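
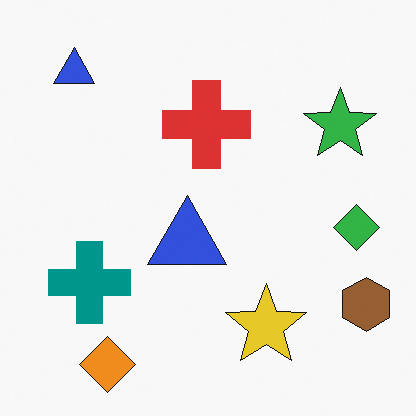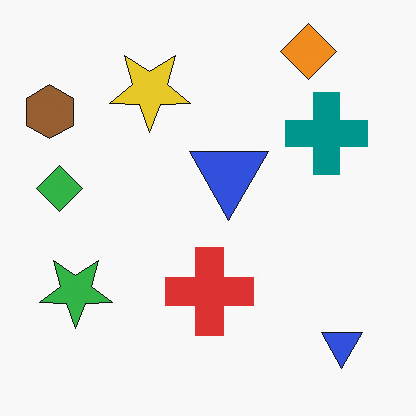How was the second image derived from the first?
The image was rotated 180°.

The orange diamond sits in the bottom-left of the first image and the top-right of the second — consistent with a whole-image 180° rotation.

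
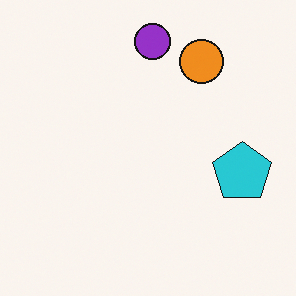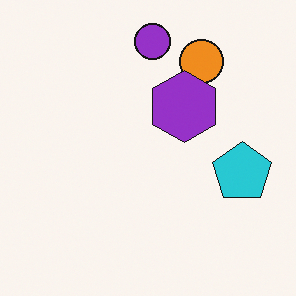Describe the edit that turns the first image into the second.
This is the original image overlaid with an additional purple hexagon.

A purple hexagon appears in the second image that is absent from the first.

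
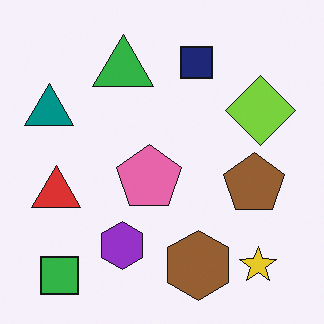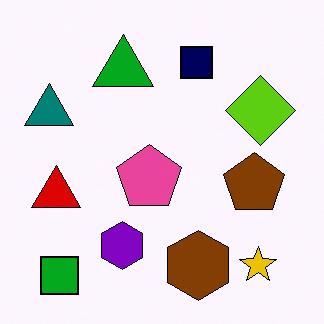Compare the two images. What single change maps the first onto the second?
This is the original image given slightly increased contrast.

Tones are pushed away from mid-grey across the whole image — a global contrast change.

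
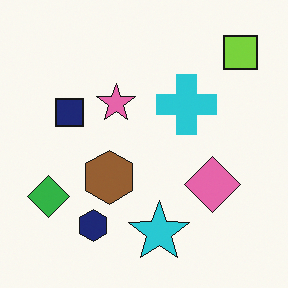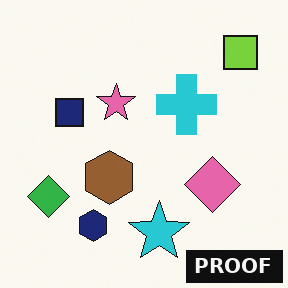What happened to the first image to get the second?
The second image is the first watermarked with the text "PROOF" in the lower-right corner.

A dark label reading "PROOF" appears in the lower-right corner.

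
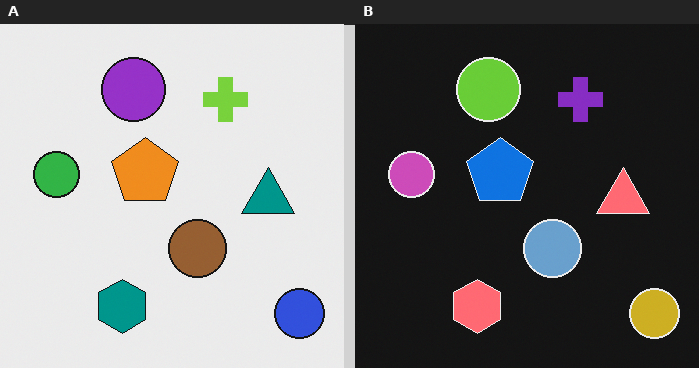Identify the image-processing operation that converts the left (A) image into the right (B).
The right (B) image is the left (A) color-inverted (negative).

The light background has become dark and every shape's color is its complement — a photographic negative.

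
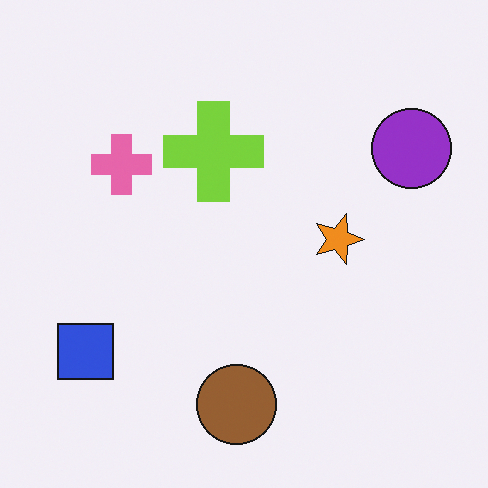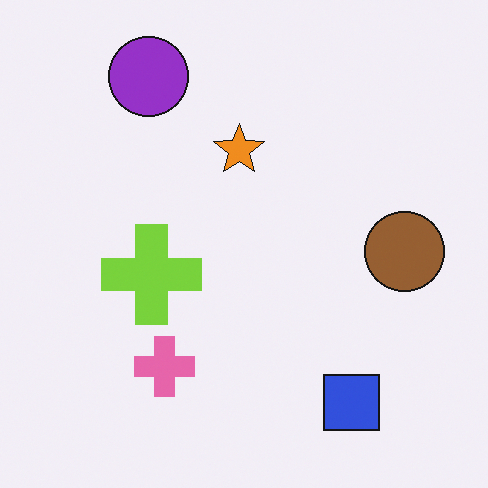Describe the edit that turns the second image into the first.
The first image is the second rotated 90° clockwise.

The purple circle sits in the top-left of the second image and the top-right of the first — consistent with a whole-image 90° clockwise rotation.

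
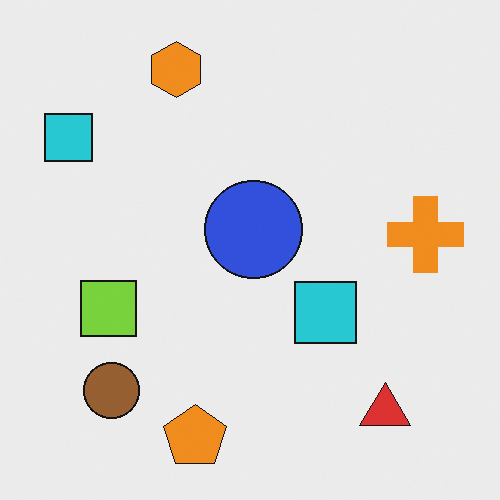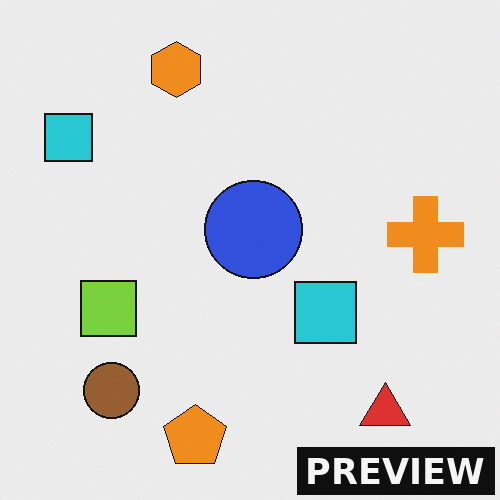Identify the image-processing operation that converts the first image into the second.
The image was watermarked with the text "PREVIEW" in the lower-right corner.

A dark label reading "PREVIEW" appears in the lower-right corner.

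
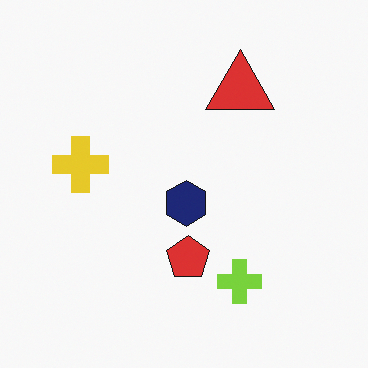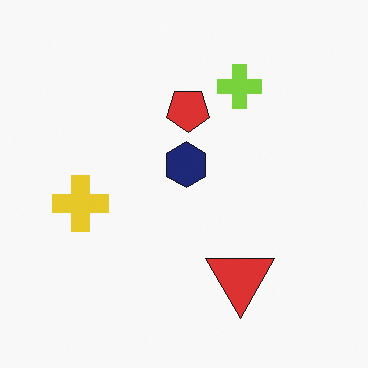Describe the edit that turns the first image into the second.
The image was flipped vertically (top ↔ bottom).

The lime cross is in the bottom of the first image and the top of the second — shapes on opposite sides of the horizontal midline have swapped in a mirror flip.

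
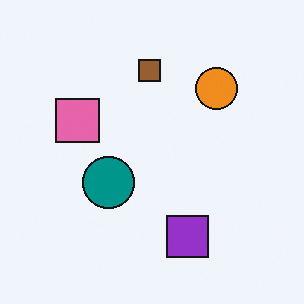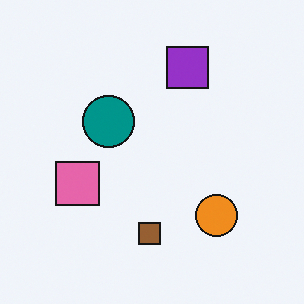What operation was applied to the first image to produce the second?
Flipped vertically (top ↔ bottom).

The purple square is in the bottom of the first image and the top of the second — shapes on opposite sides of the horizontal midline have swapped in a mirror flip.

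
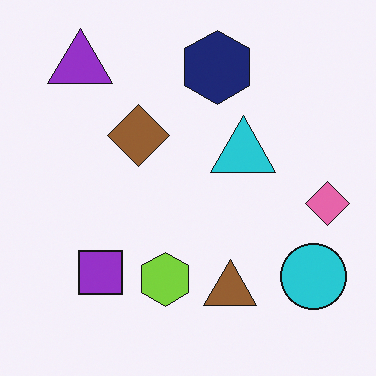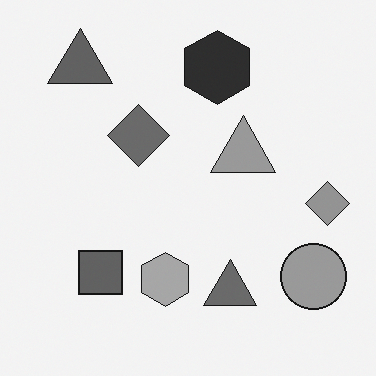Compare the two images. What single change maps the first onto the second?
It was converted to grayscale.

All color is removed — every shape is now a shade of grey.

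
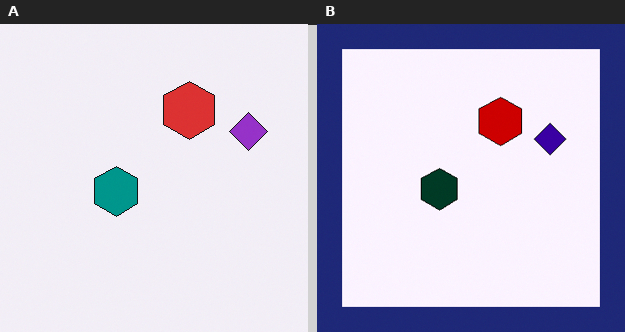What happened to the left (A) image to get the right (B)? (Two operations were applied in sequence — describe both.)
The transformation is: given much higher contrast, then framed with a navy border.

Tones are pushed away from mid-grey across the whole image — a global contrast change. A solid navy frame runs around the edge of the right (B) image, with the content slightly shrunk inside it.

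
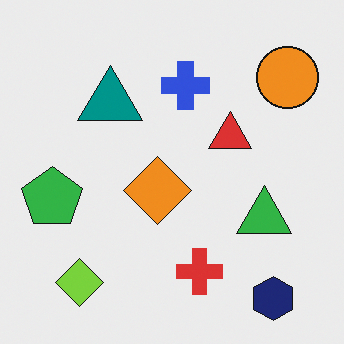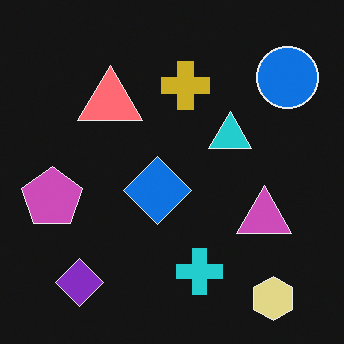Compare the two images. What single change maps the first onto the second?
This is the original image color-inverted (negative).

The light background has become dark and every shape's color is its complement — a photographic negative.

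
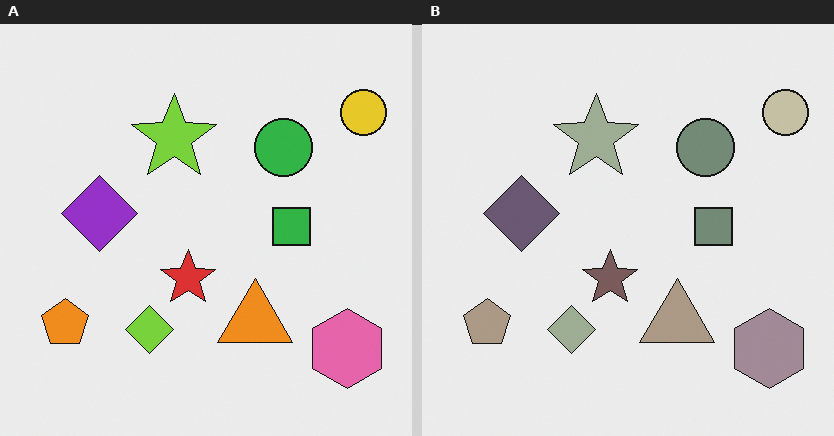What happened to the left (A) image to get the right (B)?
The image was made much more muted (saturation change).

All colors are more muted and greyish — a global saturation change.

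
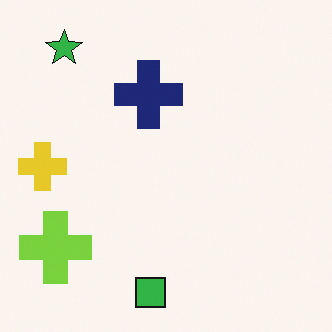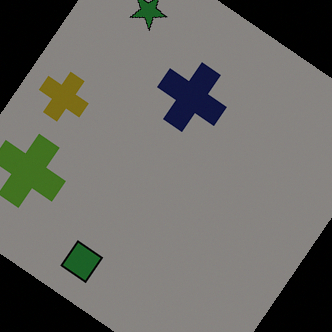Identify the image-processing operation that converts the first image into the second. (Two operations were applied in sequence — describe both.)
The second image is the first rotated clockwise by a large amount — several tens of degrees, then darkened a lot.

Every shape is tilted by the same angle and the image corners show triangular fill wedges — a whole-image rotation by a non-right angle. Every pixel — background and shapes alike — is uniformly darkened.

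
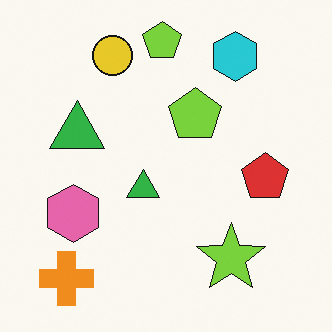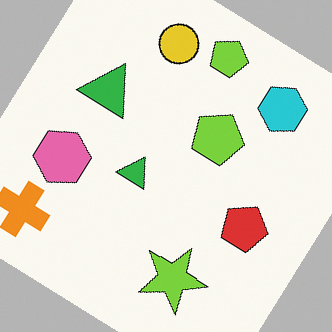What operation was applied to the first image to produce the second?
The transformation is: rotated clockwise by a large amount — several tens of degrees.

Every shape is tilted by the same angle and the image corners show triangular fill wedges — a whole-image rotation by a non-right angle.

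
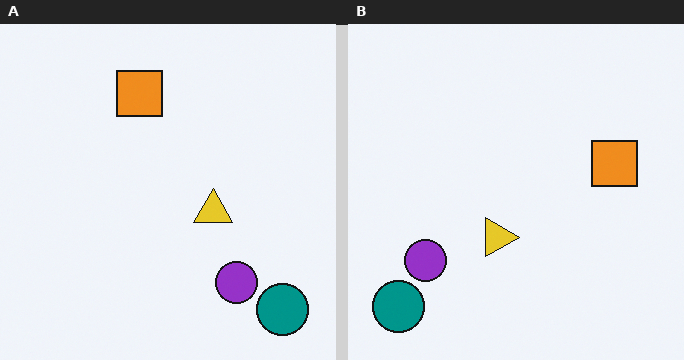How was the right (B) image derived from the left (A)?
The transformation is: rotated 90° clockwise.

The teal circle sits in the bottom-right of the left (A) image and the bottom-left of the right (B) — consistent with a whole-image 90° clockwise rotation.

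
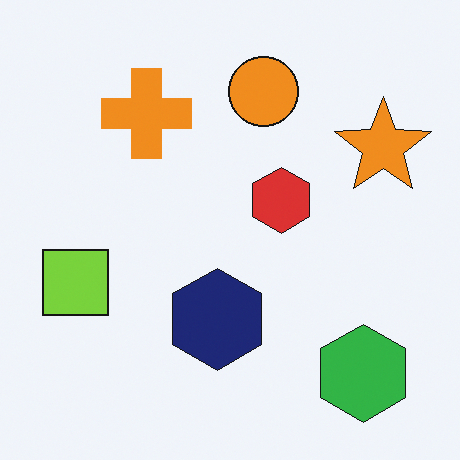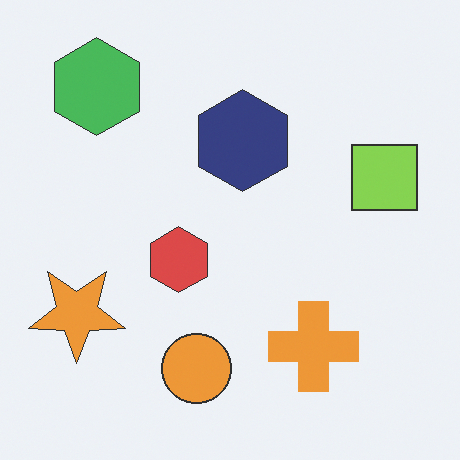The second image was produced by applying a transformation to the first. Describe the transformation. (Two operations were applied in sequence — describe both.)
This is the original image rotated 180°, then given slightly reduced contrast.

The green hexagon sits in the bottom-right of the first image and the top-left of the second — consistent with a whole-image 180° rotation. Tones are pushed toward mid-grey across the whole image — a global contrast change.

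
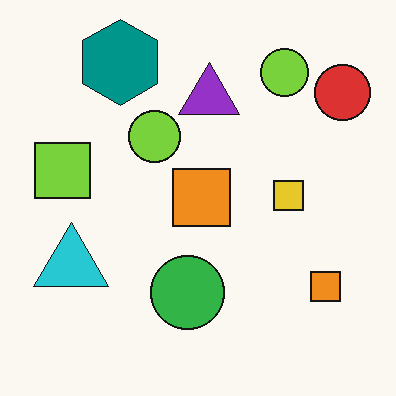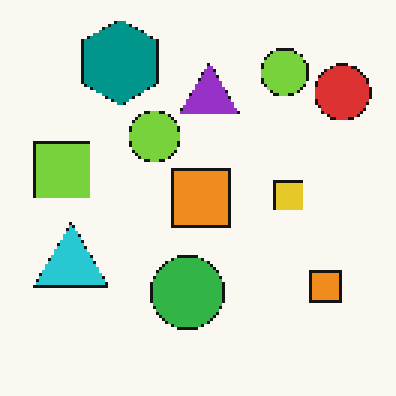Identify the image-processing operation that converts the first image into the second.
The second image is the first lightly pixelated (a mild mosaic effect).

Shapes are reduced to large square blocks; fine edges and outlines are lost — a downscale-then-upscale (mosaic) effect.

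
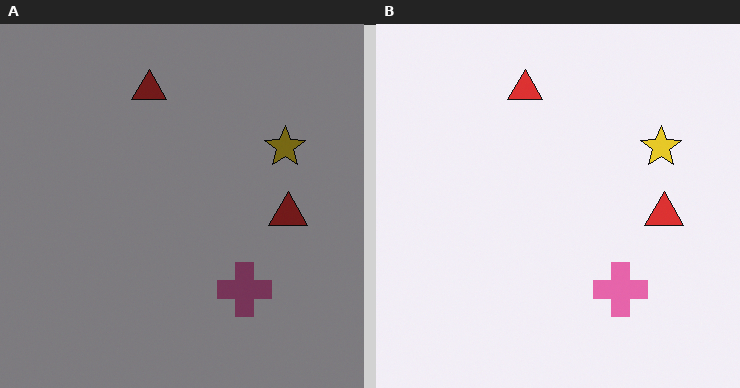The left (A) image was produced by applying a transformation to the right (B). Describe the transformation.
This is the original image noticeably darkened.

Every pixel — background and shapes alike — is uniformly darkened.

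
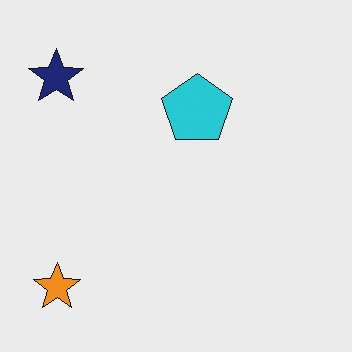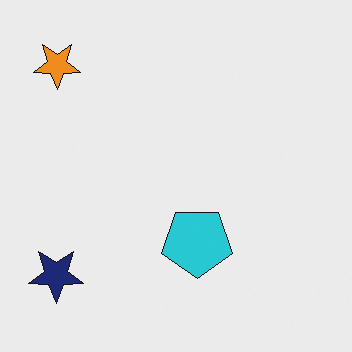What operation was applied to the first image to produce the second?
It was flipped vertically (top ↔ bottom).

The orange star is in the bottom-left of the first image and the top-left of the second — shapes on opposite sides of the horizontal midline have swapped in a mirror flip.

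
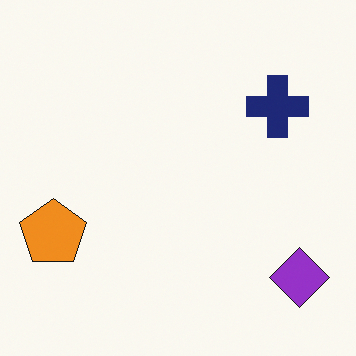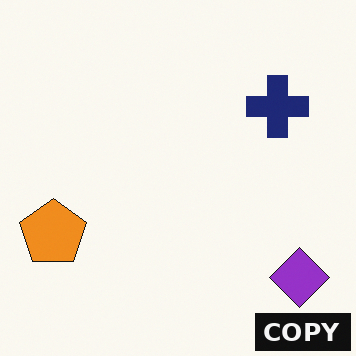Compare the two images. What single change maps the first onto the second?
The transformation is: watermarked with the text "COPY" in the lower-right corner.

A dark label reading "COPY" appears in the lower-right corner.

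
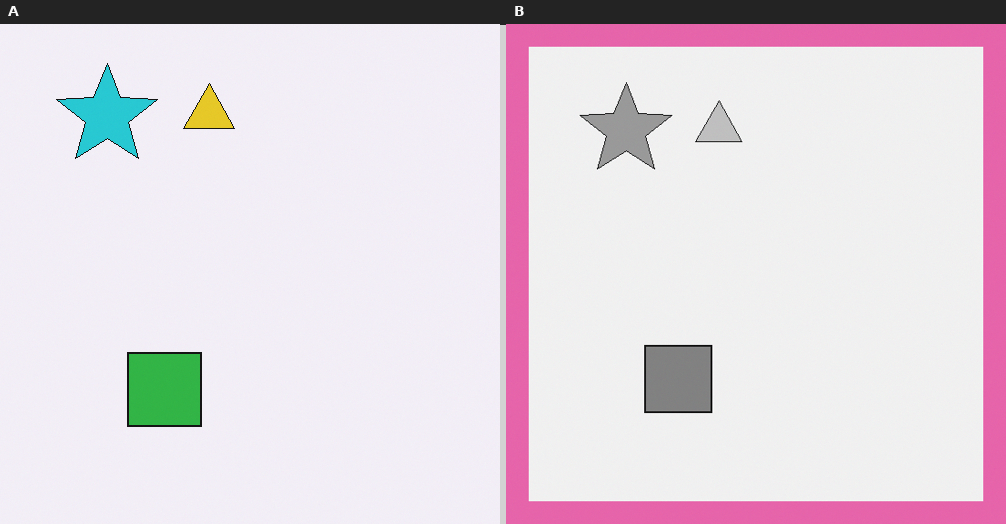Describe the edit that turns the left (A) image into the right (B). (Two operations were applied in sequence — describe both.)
The transformation is: converted to grayscale, then framed with a pink border.

All color is removed — every shape is now a shade of grey. A solid pink frame runs around the edge of the right (B) image, with the content slightly shrunk inside it.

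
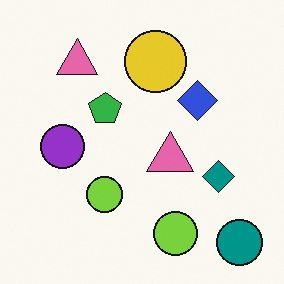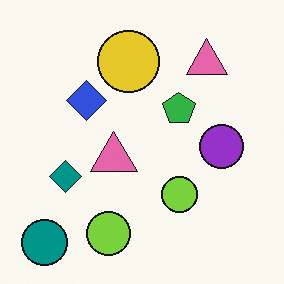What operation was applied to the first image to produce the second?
The transformation is: flipped horizontally (left ↔ right).

The teal circle is in the bottom-right of the first image and the bottom-left of the second — shapes on opposite sides of the vertical midline have swapped in a mirror flip.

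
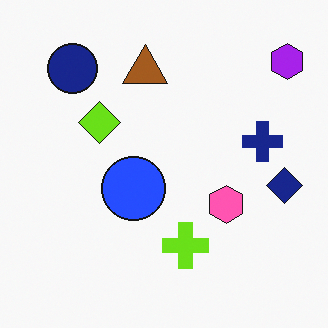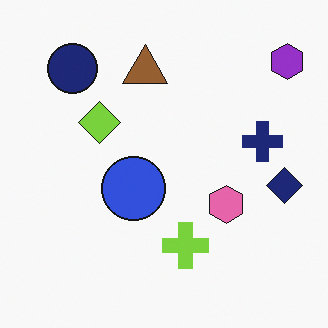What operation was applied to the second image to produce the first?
The image was slightly oversaturated.

All colors are more vivid — a global saturation change.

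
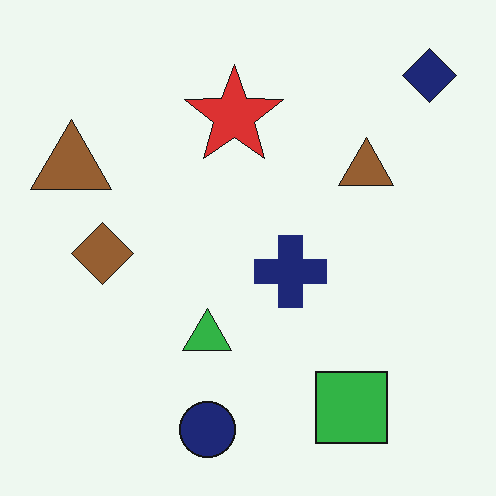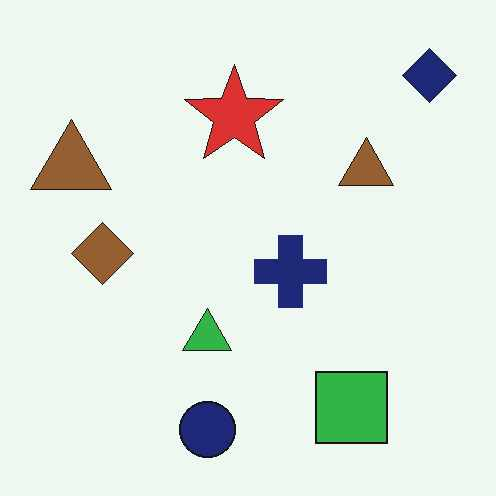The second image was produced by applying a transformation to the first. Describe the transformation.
This is the original image JPEG-compressed with visible artifacts.

Blocky 8×8 compression artifacts appear around shape edges and the flat background shows ringing — characteristic JPEG degradation.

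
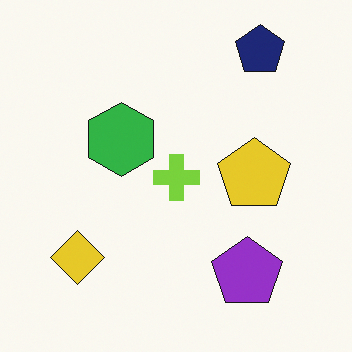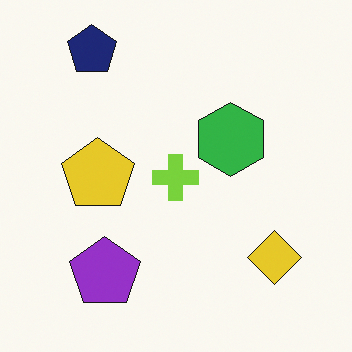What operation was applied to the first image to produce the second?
The image was flipped horizontally (left ↔ right).

The yellow diamond is in the bottom-left of the first image and the bottom-right of the second — shapes on opposite sides of the vertical midline have swapped in a mirror flip.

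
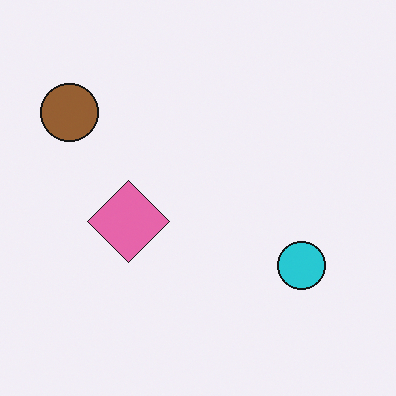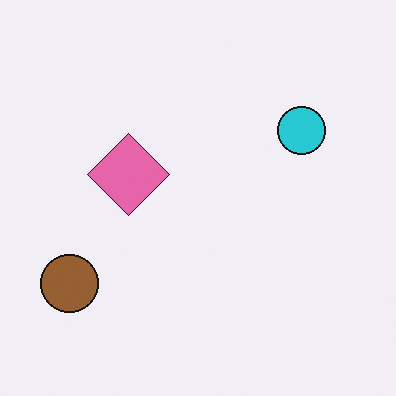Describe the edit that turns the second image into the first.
It was flipped vertically (top ↔ bottom).

The brown circle is in the bottom-left of the second image and the top-left of the first — shapes on opposite sides of the horizontal midline have swapped in a mirror flip.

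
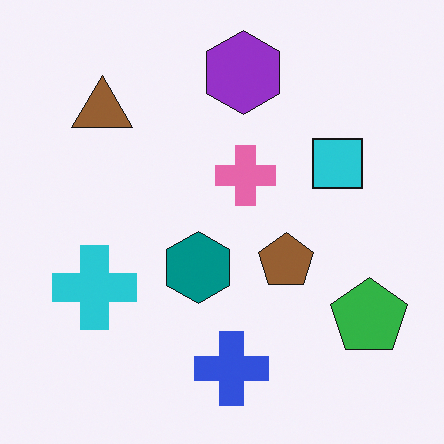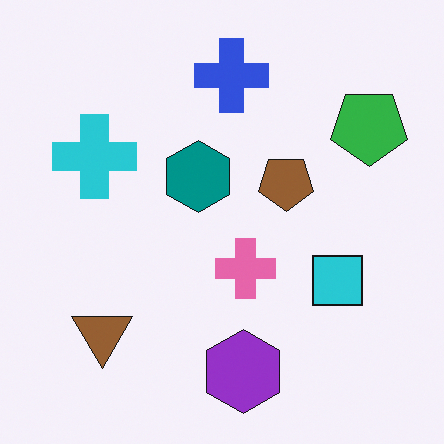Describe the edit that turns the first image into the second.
The second image is the first flipped vertically (top ↔ bottom).

The purple hexagon is in the top of the first image and the bottom of the second — shapes on opposite sides of the horizontal midline have swapped in a mirror flip.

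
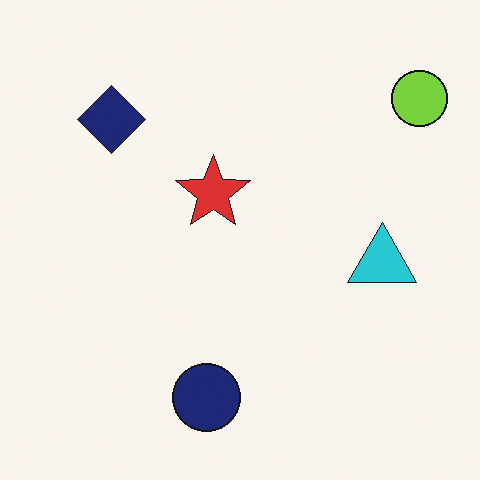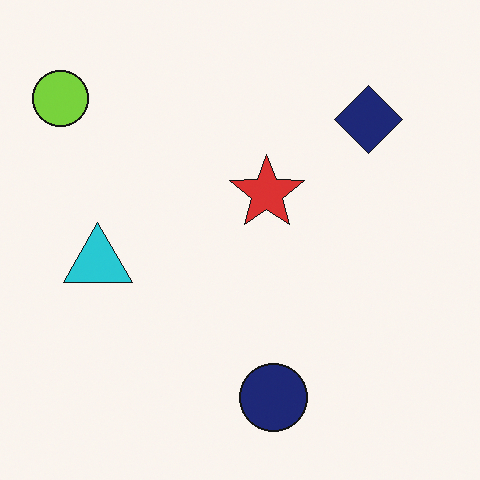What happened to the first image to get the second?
Flipped horizontally (left ↔ right).

The lime circle is in the top-right of the first image and the top-left of the second — shapes on opposite sides of the vertical midline have swapped in a mirror flip.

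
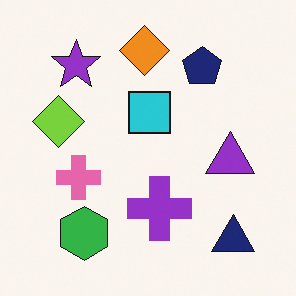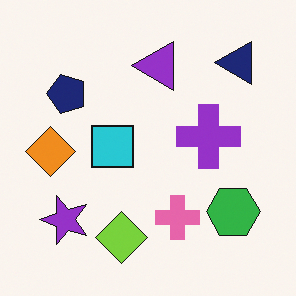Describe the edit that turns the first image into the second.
The second image is the first rotated 90° counter-clockwise.

The navy triangle sits in the bottom-right of the first image and the top-right of the second — consistent with a whole-image 90° counter-clockwise rotation.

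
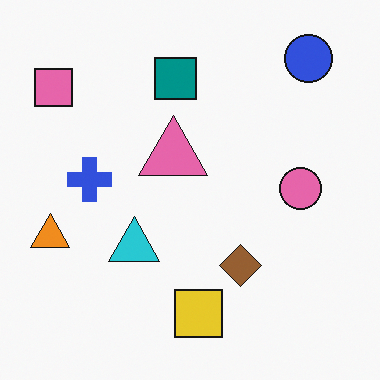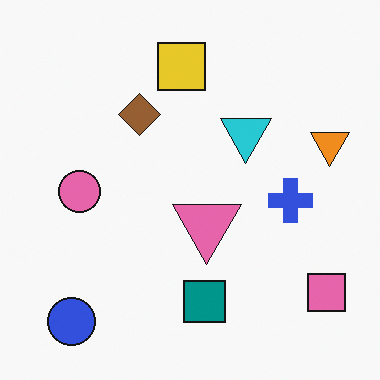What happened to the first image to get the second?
The image was rotated 180°.

The blue circle sits in the top-right of the first image and the bottom-left of the second — consistent with a whole-image 180° rotation.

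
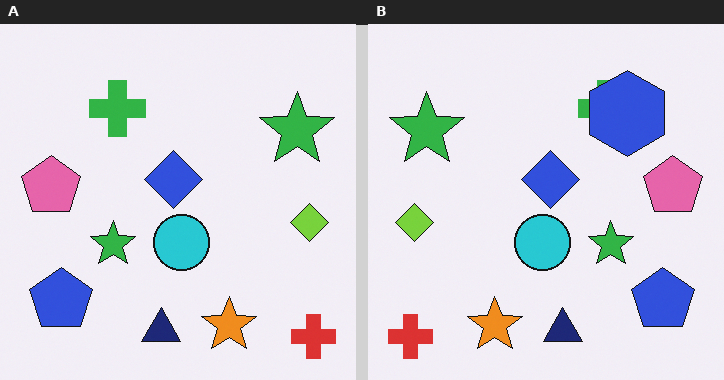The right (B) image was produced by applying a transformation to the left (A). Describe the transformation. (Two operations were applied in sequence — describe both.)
The right (B) image is the left (A) flipped horizontally (left ↔ right), then overlaid with an additional blue hexagon.

The red cross is in the bottom-right of the left (A) image and the bottom-left of the right (B) — shapes on opposite sides of the vertical midline have swapped in a mirror flip. A blue hexagon appears in the right (B) image that is absent from the left (A).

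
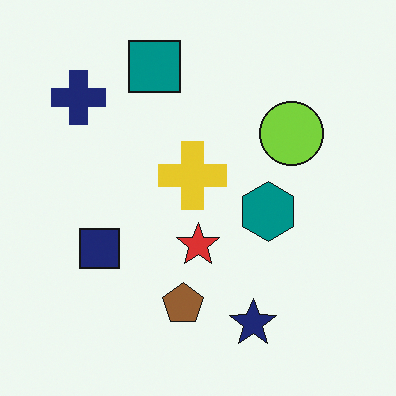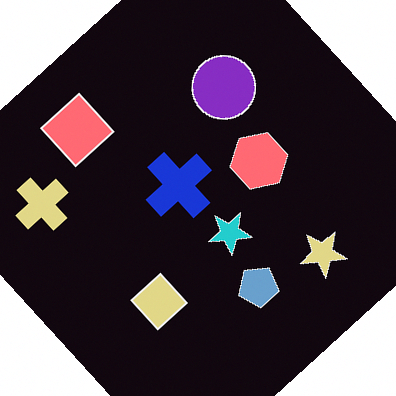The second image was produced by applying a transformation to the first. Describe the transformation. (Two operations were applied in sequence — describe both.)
The second image is the first rotated counter-clockwise by a large amount — several tens of degrees, then color-inverted (negative).

Every shape is tilted by the same angle and the image corners show triangular fill wedges — a whole-image rotation by a non-right angle. The light background has become dark and every shape's color is its complement — a photographic negative.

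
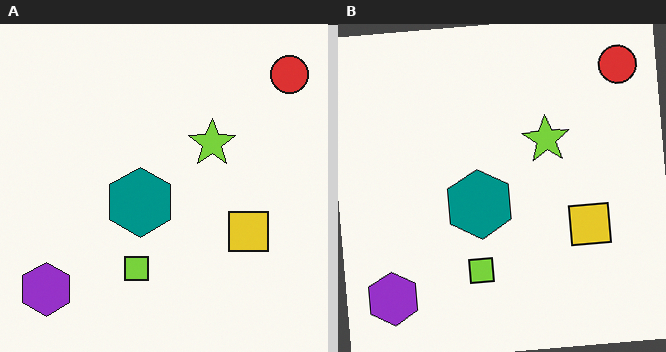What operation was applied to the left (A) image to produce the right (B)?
Rotated counter-clockwise by a few degrees.

Every shape is tilted by the same angle and the image corners show triangular fill wedges — a whole-image rotation by a non-right angle.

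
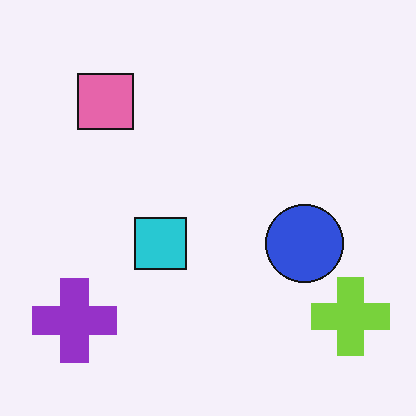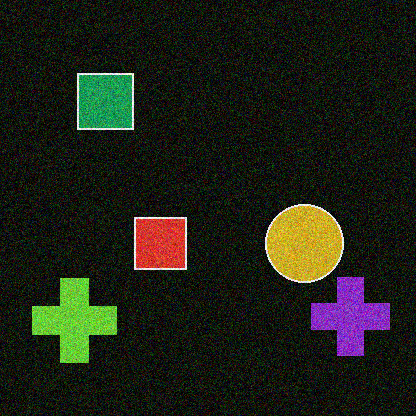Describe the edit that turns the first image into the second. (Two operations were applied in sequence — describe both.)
The image was color-inverted (negative), then degraded with moderate additive noise.

The light background has become dark and every shape's color is its complement — a photographic negative. Random speckle covers the whole image, including the flat background.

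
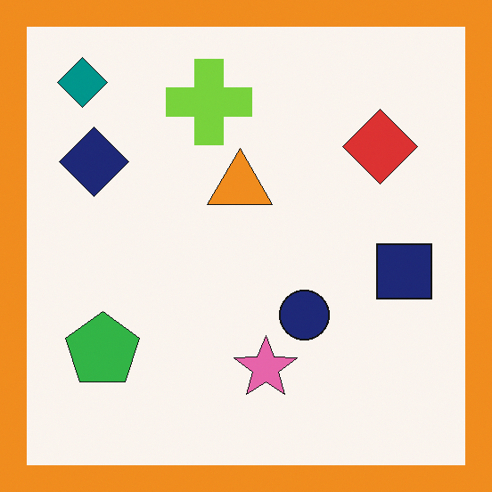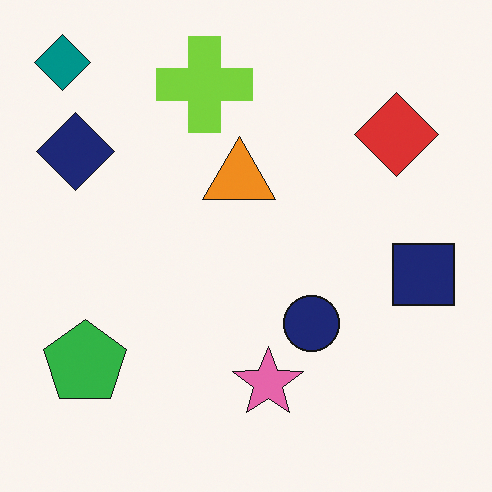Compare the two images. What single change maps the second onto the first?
It was framed with a orange border.

A solid orange frame runs around the edge of the first image, with the content slightly shrunk inside it.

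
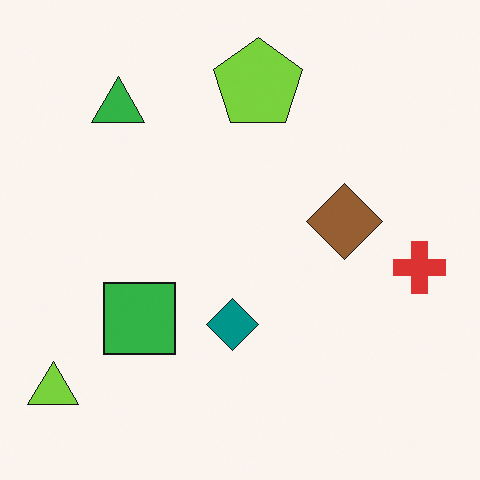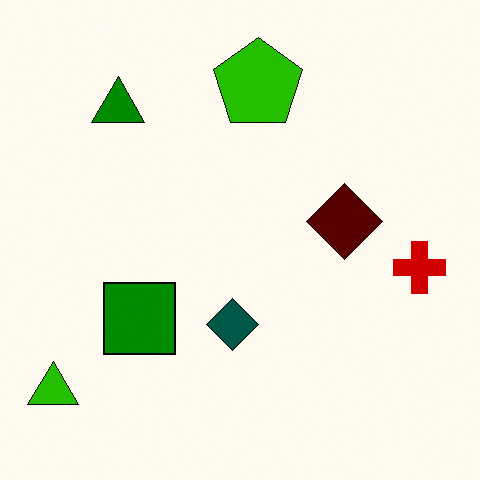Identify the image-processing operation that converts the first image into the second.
Boosted in contrast.

Tones are pushed away from mid-grey across the whole image — a global contrast change.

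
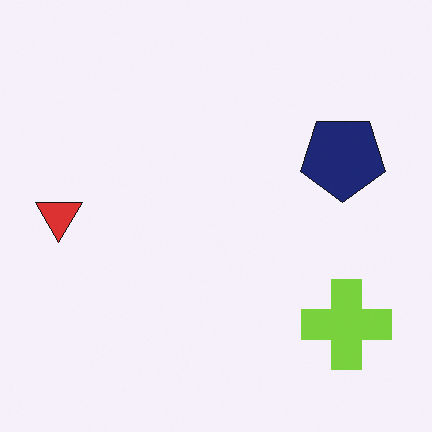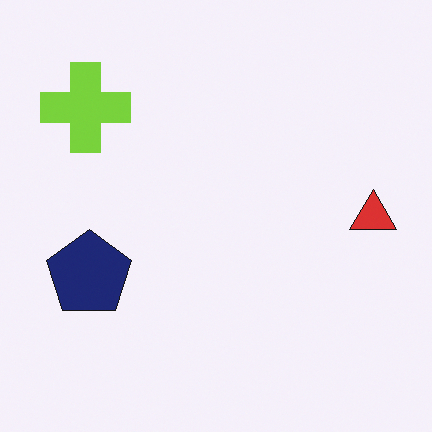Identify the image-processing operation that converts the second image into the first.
The image was rotated 180°.

The lime cross sits in the top-left of the second image and the bottom-right of the first — consistent with a whole-image 180° rotation.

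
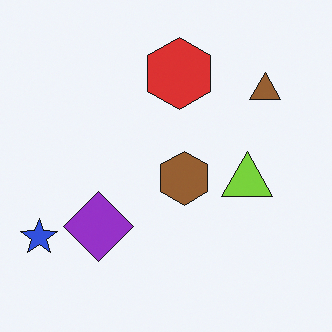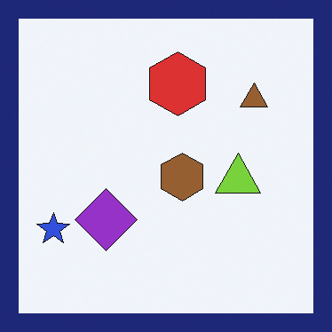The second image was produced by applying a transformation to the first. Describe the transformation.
The second image is the first framed with a navy border.

A solid navy frame runs around the edge of the second image, with the content slightly shrunk inside it.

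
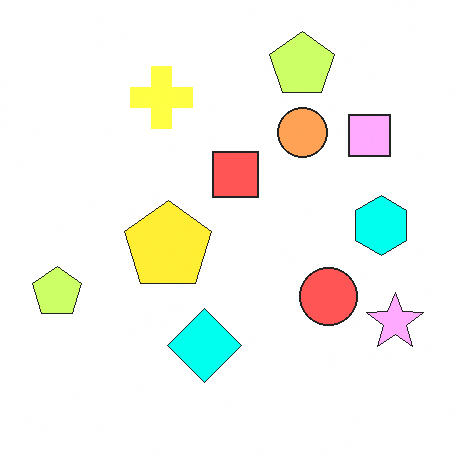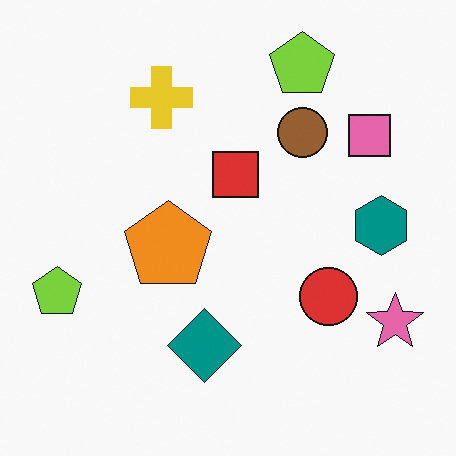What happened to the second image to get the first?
The transformation is: brightened a lot.

Every pixel — background and shapes alike — is uniformly brightened.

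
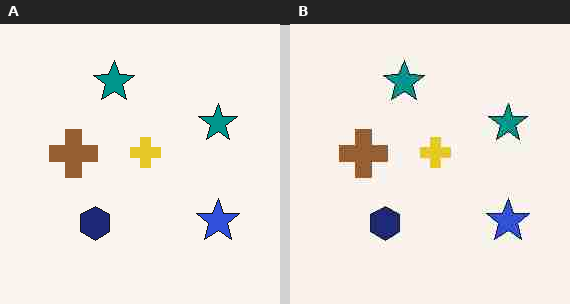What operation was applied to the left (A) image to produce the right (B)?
This is the original image degraded with heavy JPEG compression.

Blocky 8×8 compression artifacts appear around shape edges and the flat background shows ringing — characteristic JPEG degradation.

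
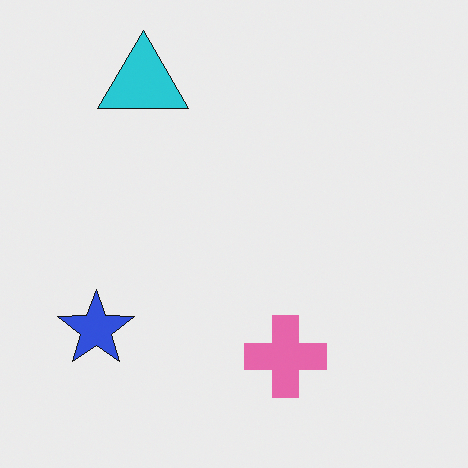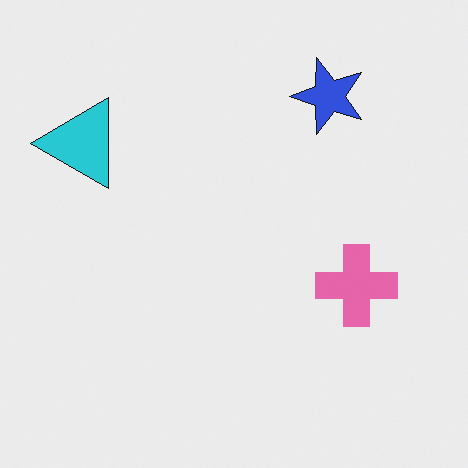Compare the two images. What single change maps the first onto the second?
It was transposed (reflected across the top-left ↔ bottom-right diagonal).

Shapes have swapped their row and column positions — what was in the top-right is now in the bottom-left — a diagonal reflection.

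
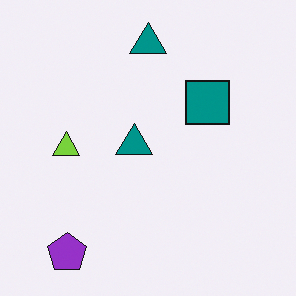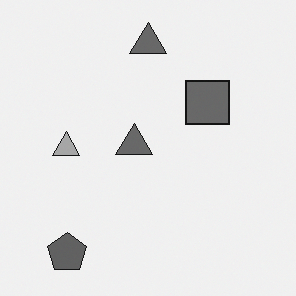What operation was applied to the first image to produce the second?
The transformation is: converted to grayscale.

All color is removed — every shape is now a shade of grey.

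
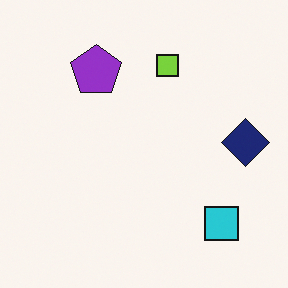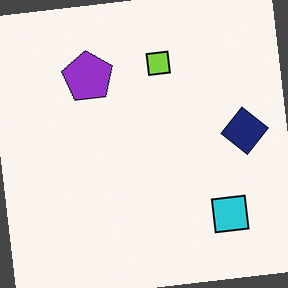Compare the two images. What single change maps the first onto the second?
This is the original image rotated counter-clockwise by a few degrees.

Every shape is tilted by the same angle and the image corners show triangular fill wedges — a whole-image rotation by a non-right angle.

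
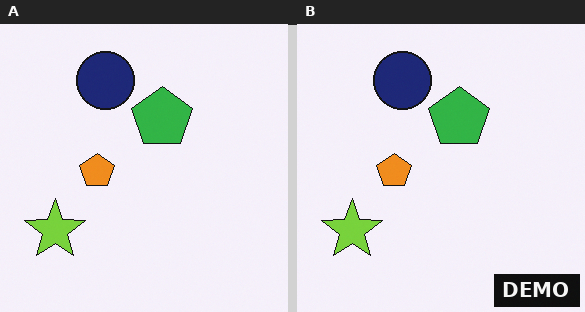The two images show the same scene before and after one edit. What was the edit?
The transformation is: watermarked with the text "DEMO" in the lower-right corner.

A dark label reading "DEMO" appears in the lower-right corner.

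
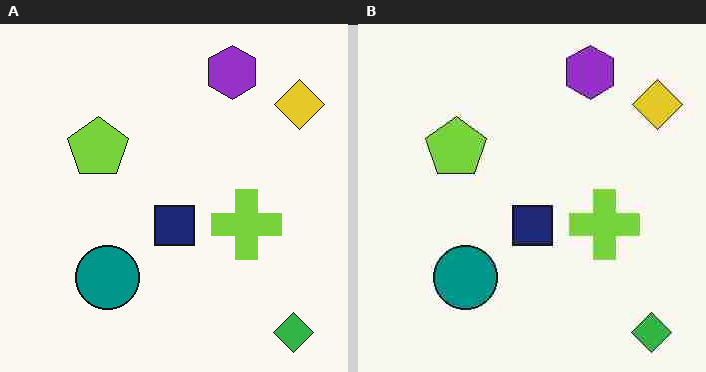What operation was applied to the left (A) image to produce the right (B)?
The transformation is: degraded with heavy JPEG compression.

Blocky 8×8 compression artifacts appear around shape edges and the flat background shows ringing — characteristic JPEG degradation.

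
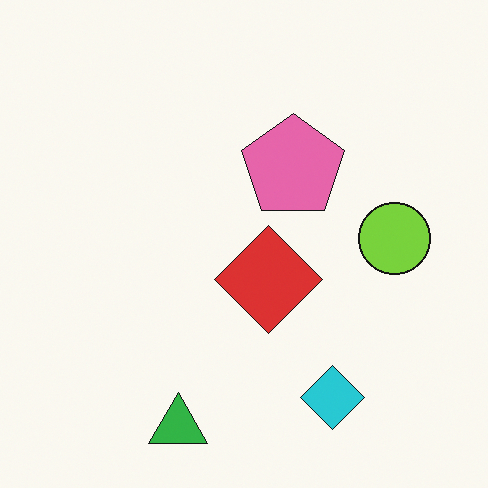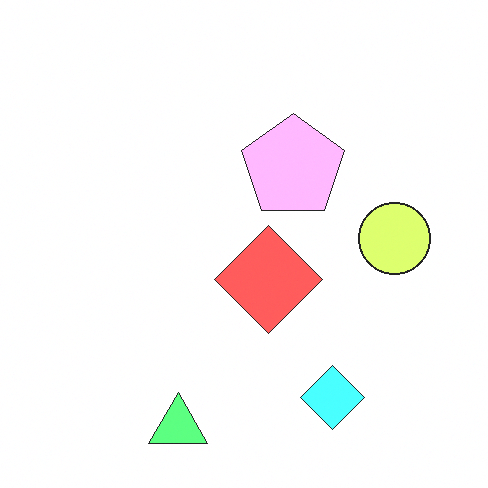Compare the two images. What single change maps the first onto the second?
This is the original image noticeably brightened.

Every pixel — background and shapes alike — is uniformly brightened.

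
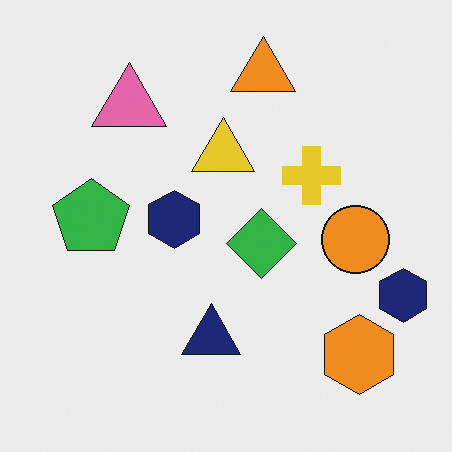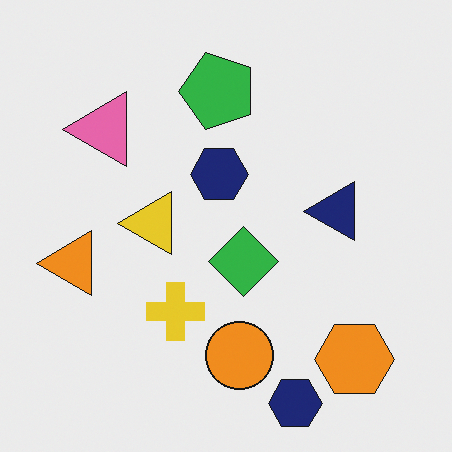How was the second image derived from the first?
It was transposed (reflected across the top-left ↔ bottom-right diagonal).

Shapes have swapped their row and column positions — what was in the top-right is now in the bottom-left — a diagonal reflection.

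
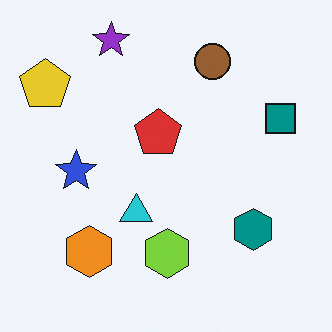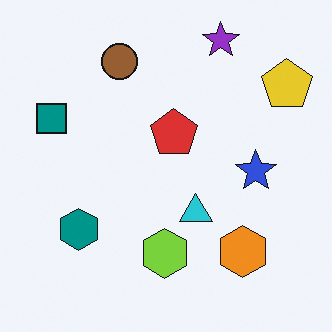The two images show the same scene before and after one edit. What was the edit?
The image was flipped horizontally (left ↔ right).

The yellow pentagon is in the top-left of the first image and the top-right of the second — shapes on opposite sides of the vertical midline have swapped in a mirror flip.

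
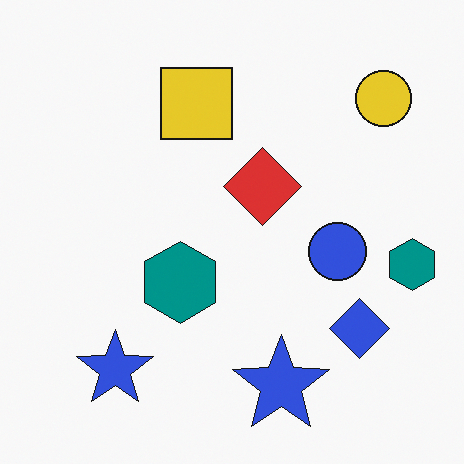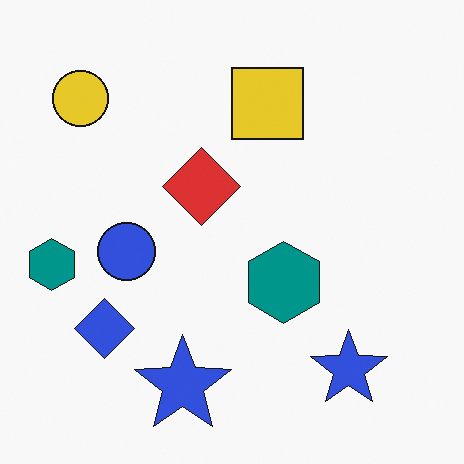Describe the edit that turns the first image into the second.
The image was flipped horizontally (left ↔ right).

The yellow circle is in the top-right of the first image and the top-left of the second — shapes on opposite sides of the vertical midline have swapped in a mirror flip.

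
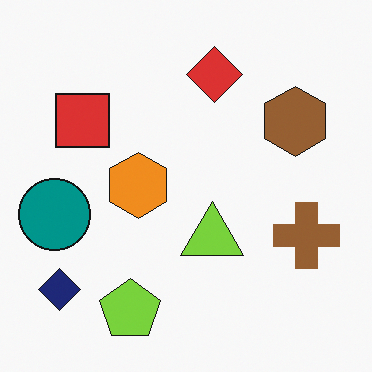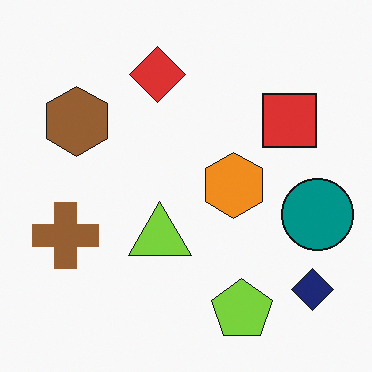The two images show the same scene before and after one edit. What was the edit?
Flipped horizontally (left ↔ right).

The teal circle is in the left of the first image and the right of the second — shapes on opposite sides of the vertical midline have swapped in a mirror flip.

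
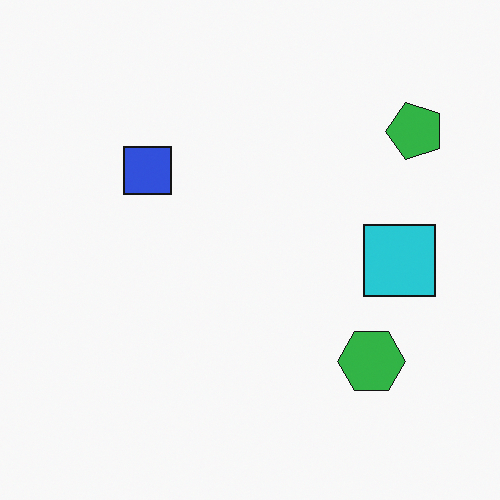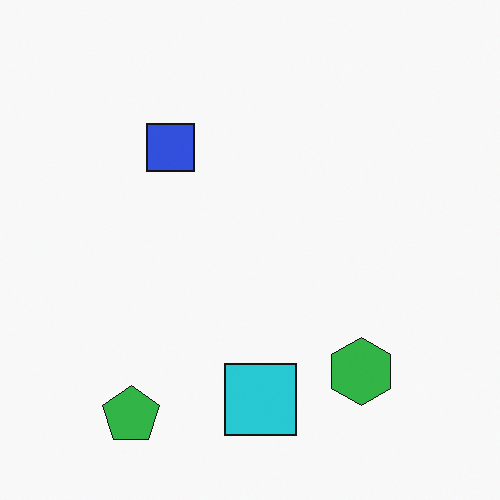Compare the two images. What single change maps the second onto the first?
The first image is the second transposed (reflected across the top-left ↔ bottom-right diagonal).

Shapes have swapped their row and column positions — what was in the top-right is now in the bottom-left — a diagonal reflection.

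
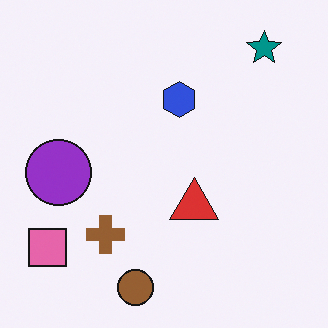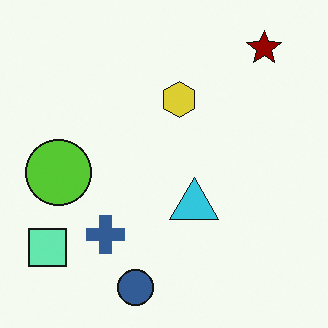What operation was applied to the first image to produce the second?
The transformation is: hue-shifted through roughly half the color wheel.

Every shape's color has rotated by the same amount around the hue wheel — a uniform hue shift.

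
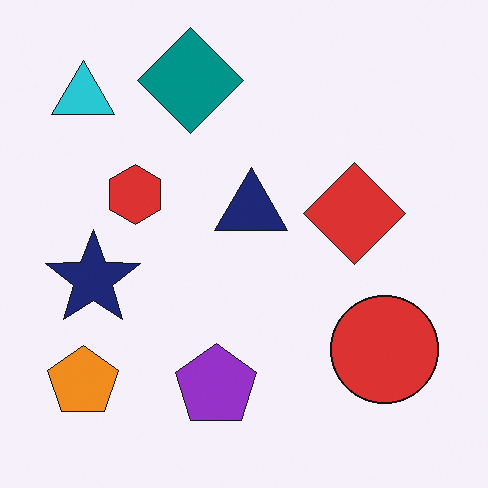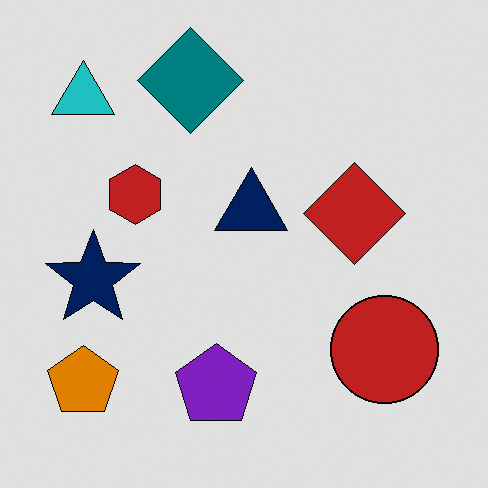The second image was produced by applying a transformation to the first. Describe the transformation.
The image was moderately posterized.

Each flat color has snapped to a coarser quantized level — most visibly, the near-white background has dropped to a flat grey.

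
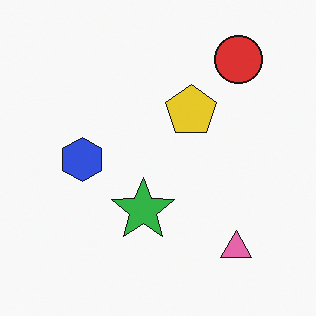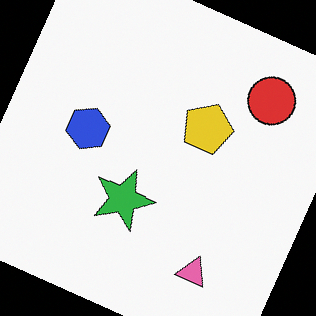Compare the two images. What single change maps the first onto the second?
It was rotated clockwise by a clearly visible amount.

Every shape is tilted by the same angle and the image corners show triangular fill wedges — a whole-image rotation by a non-right angle.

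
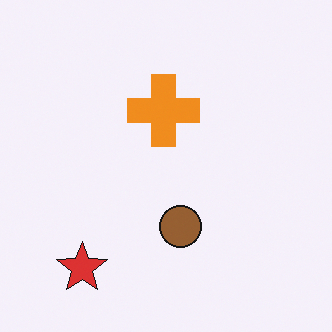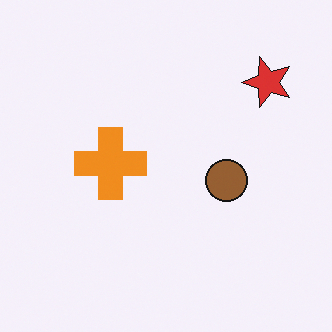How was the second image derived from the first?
The image was transposed (reflected across the top-left ↔ bottom-right diagonal).

Shapes have swapped their row and column positions — what was in the top-right is now in the bottom-left — a diagonal reflection.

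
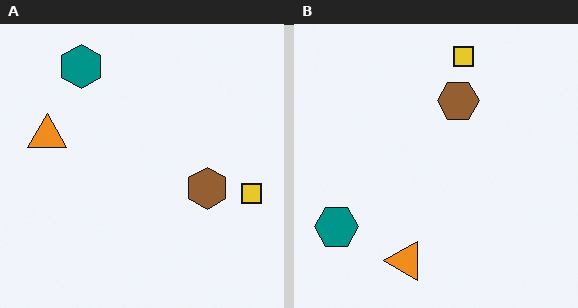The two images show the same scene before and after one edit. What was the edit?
It was rotated 90° counter-clockwise.

The teal hexagon sits in the top-left of the left (A) image and the bottom-left of the right (B) — consistent with a whole-image 90° counter-clockwise rotation.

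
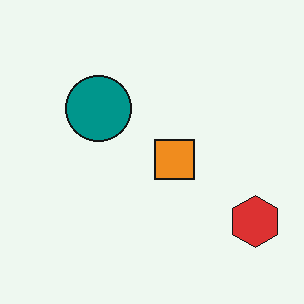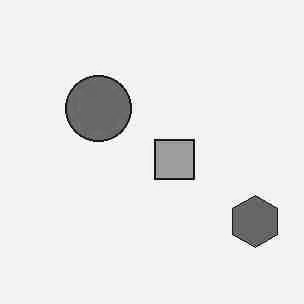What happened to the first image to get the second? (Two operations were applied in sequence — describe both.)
The image was heavily JPEG-compressed with obvious blocking artifacts, then converted to grayscale.

Blocky 8×8 compression artifacts appear around shape edges and the flat background shows ringing — characteristic JPEG degradation. All color is removed — every shape is now a shade of grey.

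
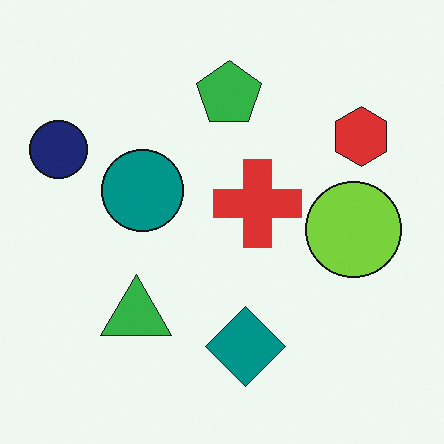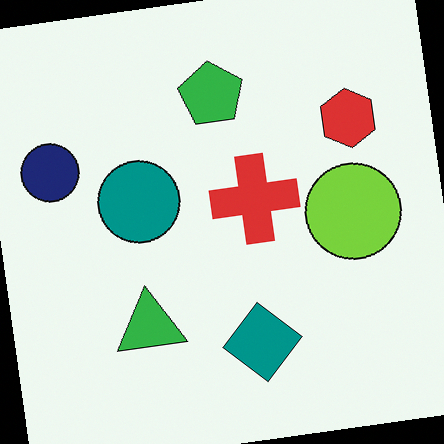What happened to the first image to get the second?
It was rotated counter-clockwise by a slight angle.

Every shape is tilted by the same angle and the image corners show triangular fill wedges — a whole-image rotation by a non-right angle.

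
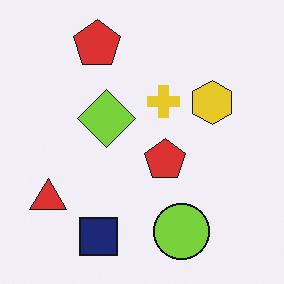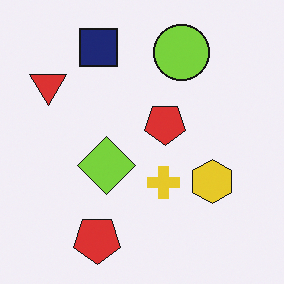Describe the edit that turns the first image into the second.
It was flipped vertically (top ↔ bottom).

The navy square is in the bottom of the first image and the top of the second — shapes on opposite sides of the horizontal midline have swapped in a mirror flip.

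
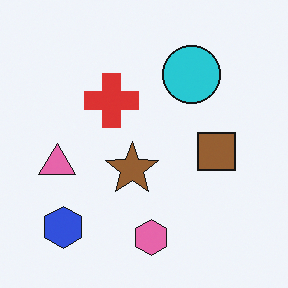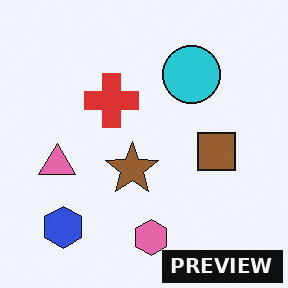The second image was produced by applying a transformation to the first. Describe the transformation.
The transformation is: watermarked with the text "PREVIEW" in the lower-right corner.

A dark label reading "PREVIEW" appears in the lower-right corner.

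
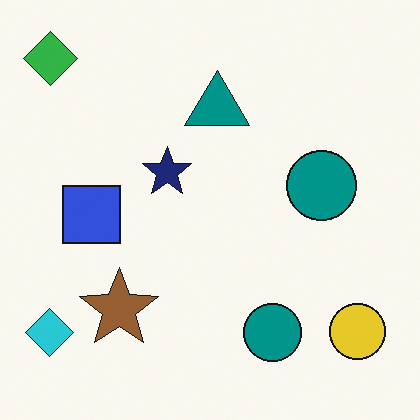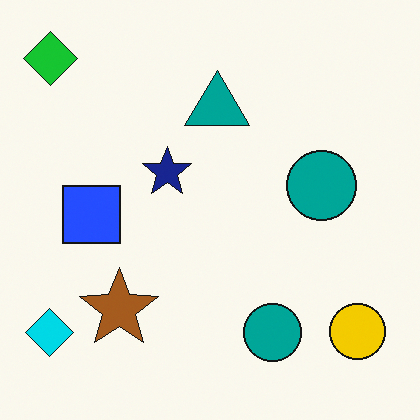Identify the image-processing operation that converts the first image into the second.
It was slightly oversaturated.

All colors are more vivid — a global saturation change.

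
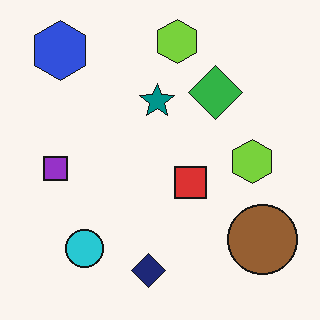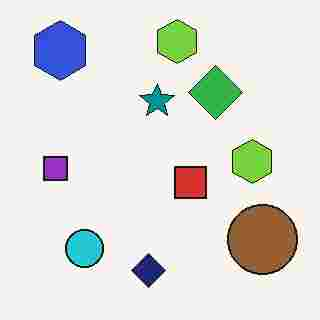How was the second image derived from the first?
It was heavily JPEG-compressed with obvious blocking artifacts.

Blocky 8×8 compression artifacts appear around shape edges and the flat background shows ringing — characteristic JPEG degradation.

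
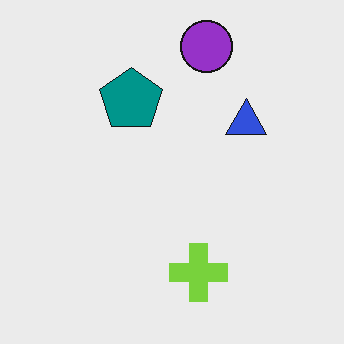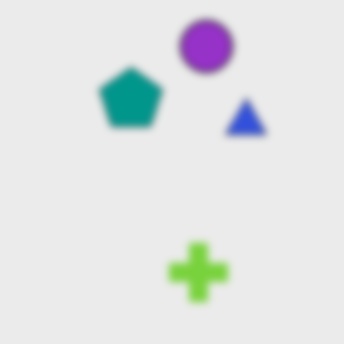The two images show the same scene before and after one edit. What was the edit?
This is the original image noticeably gaussian-blurred.

Shape edges and outlines are uniformly softened across the whole image.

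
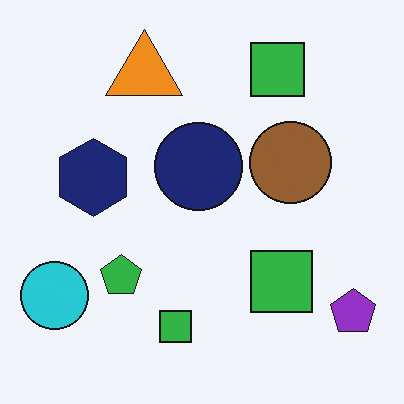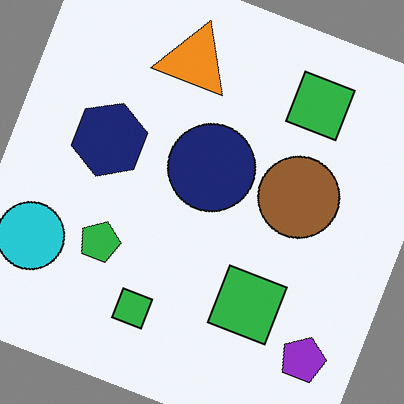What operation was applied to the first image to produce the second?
Rotated clockwise by a moderate amount.

Every shape is tilted by the same angle and the image corners show triangular fill wedges — a whole-image rotation by a non-right angle.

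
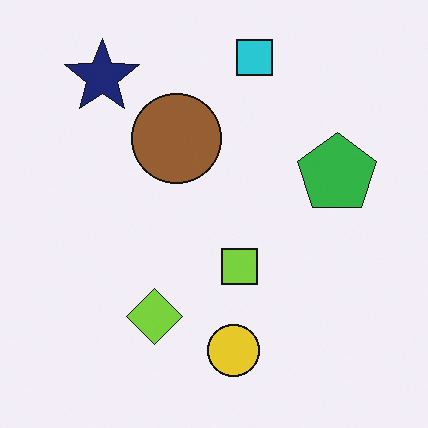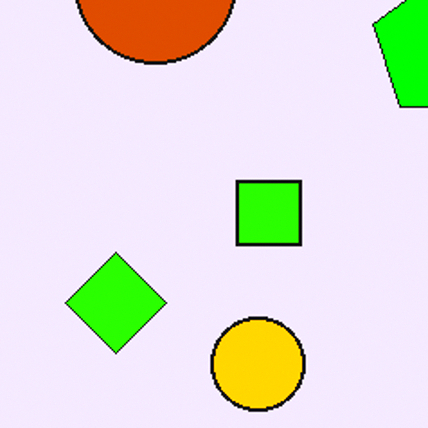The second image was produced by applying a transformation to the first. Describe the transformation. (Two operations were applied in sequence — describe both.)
The image was cropped tightly and scaled back up, then heavily oversaturated.

The visible shapes are larger and the field of view is narrower; shapes near the original edges may be partly or wholly outside the frame — a crop-and-rescale. All colors are more vivid — a global saturation change.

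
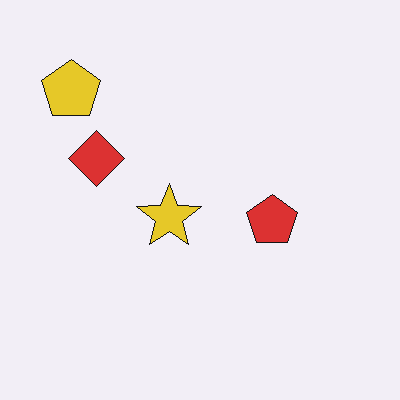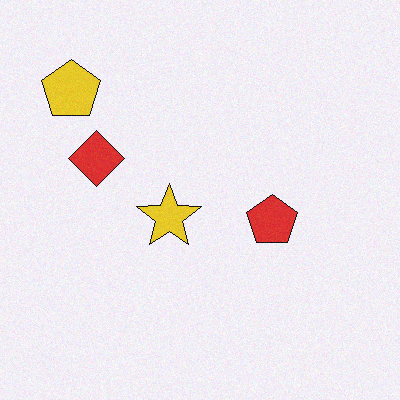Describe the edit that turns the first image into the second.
The image was degraded with light additive noise.

Random speckle covers the whole image, including the flat background.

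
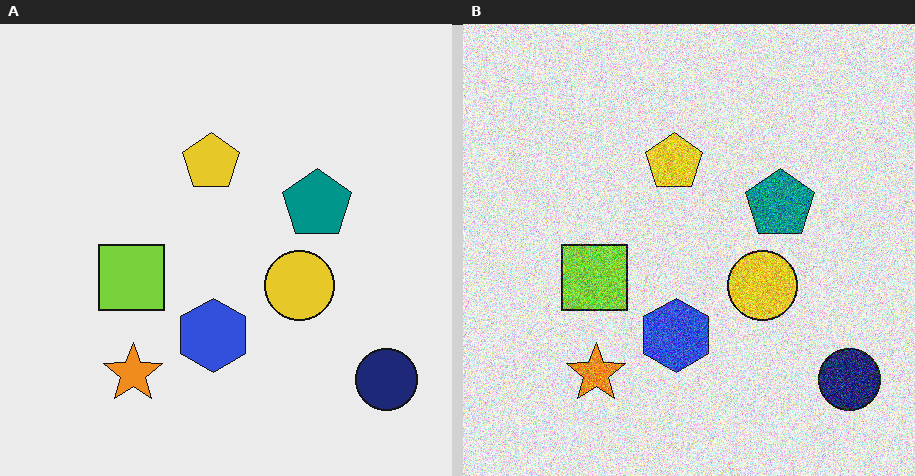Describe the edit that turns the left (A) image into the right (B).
Degraded with heavy additive noise.

Random speckle covers the whole image, including the flat background.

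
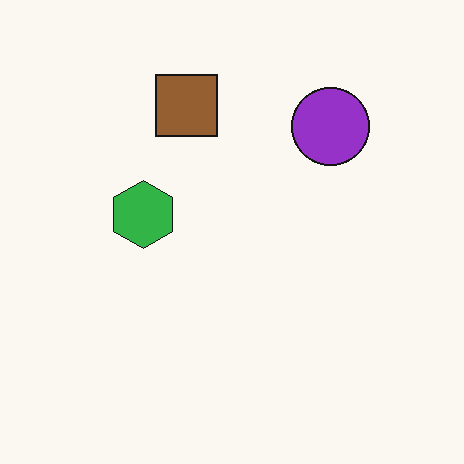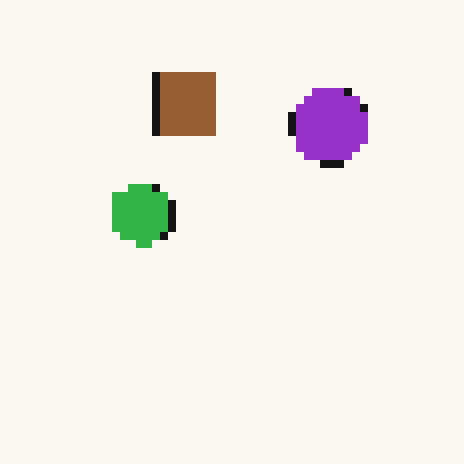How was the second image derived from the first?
The image was moderately pixelated.

Shapes are reduced to large square blocks; fine edges and outlines are lost — a downscale-then-upscale (mosaic) effect.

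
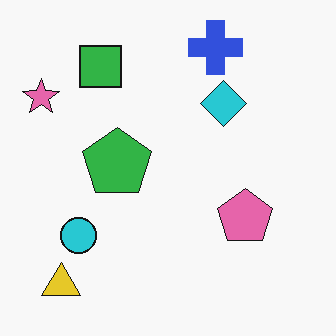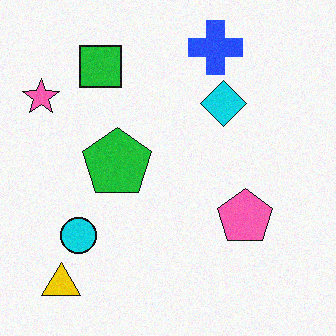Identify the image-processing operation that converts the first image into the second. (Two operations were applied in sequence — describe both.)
The image was slightly oversaturated, then degraded with subtle gaussian noise.

All colors are more vivid — a global saturation change. Random speckle covers the whole image, including the flat background.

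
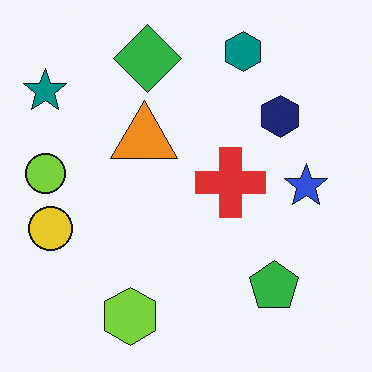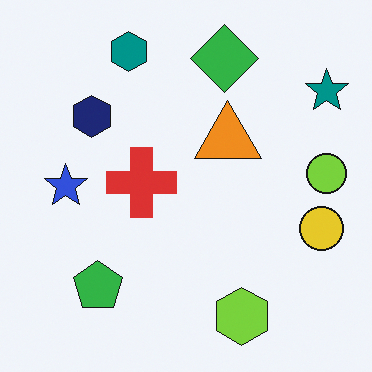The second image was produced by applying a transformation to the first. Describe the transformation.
It was flipped horizontally (left ↔ right).

The teal star is in the top-left of the first image and the top-right of the second — shapes on opposite sides of the vertical midline have swapped in a mirror flip.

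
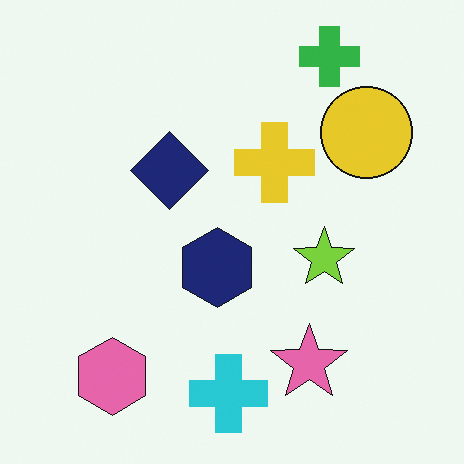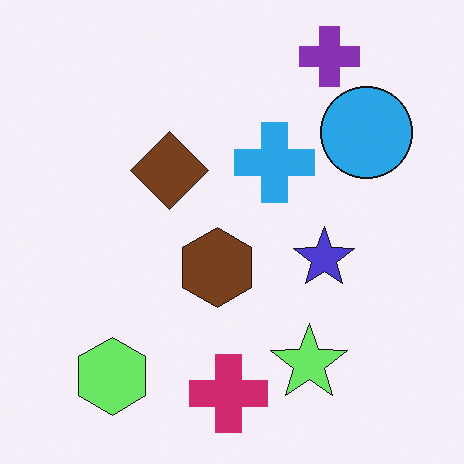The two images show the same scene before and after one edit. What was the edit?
It was hue-shifted noticeably.

Every shape's color has rotated by the same amount around the hue wheel — a uniform hue shift.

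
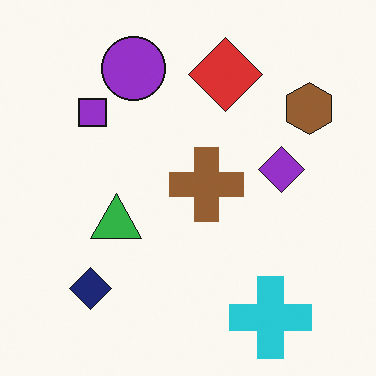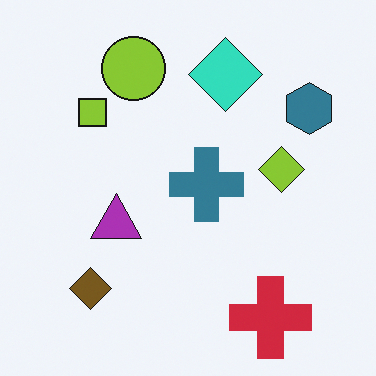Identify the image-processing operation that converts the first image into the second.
It was hue-shifted through roughly half the color wheel.

Every shape's color has rotated by the same amount around the hue wheel — a uniform hue shift.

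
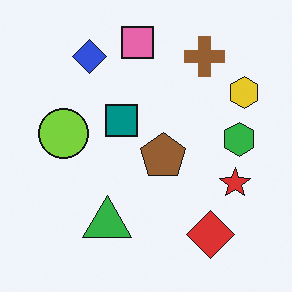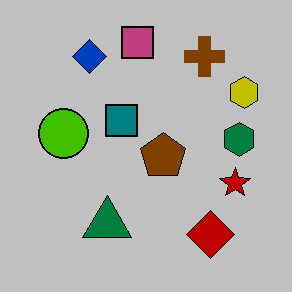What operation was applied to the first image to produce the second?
The image was aggressively posterized.

Each flat color has snapped to a coarser quantized level — most visibly, the near-white background has dropped to a flat grey.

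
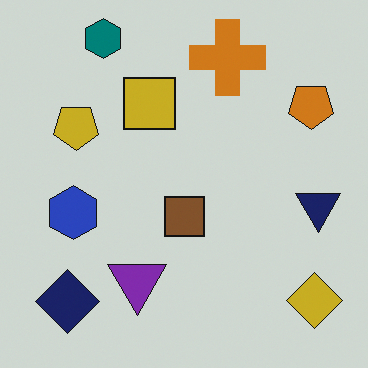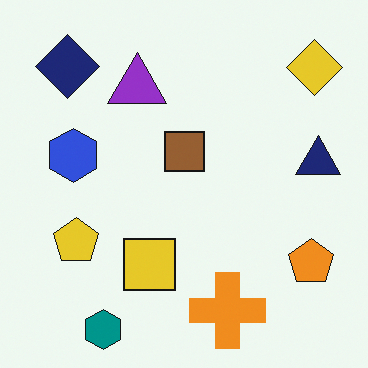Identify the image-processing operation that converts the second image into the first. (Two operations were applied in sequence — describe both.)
The transformation is: flipped vertically (top ↔ bottom), then darkened a little.

The teal hexagon is in the bottom-left of the second image and the top-left of the first — shapes on opposite sides of the horizontal midline have swapped in a mirror flip. Every pixel — background and shapes alike — is uniformly darkened.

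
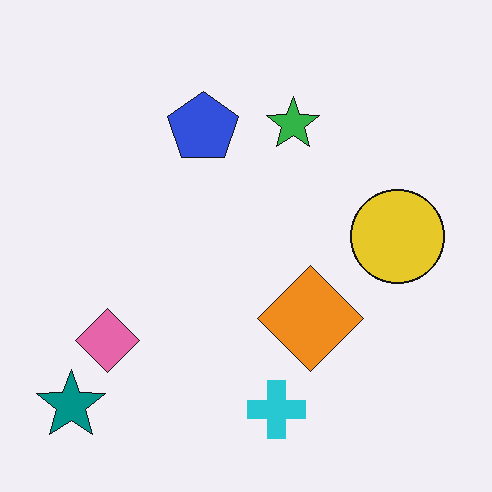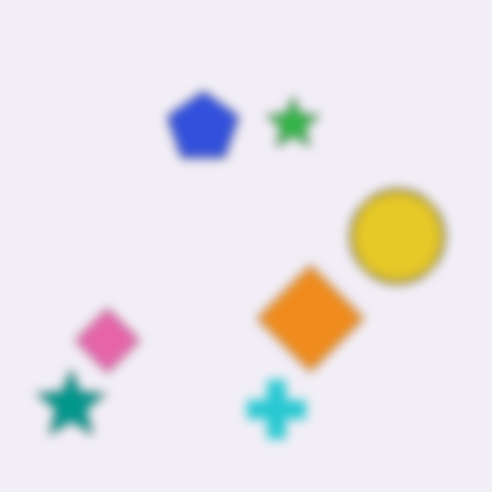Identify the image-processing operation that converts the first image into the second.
This is the original image strongly gaussian-blurred.

Shape edges and outlines are uniformly softened across the whole image.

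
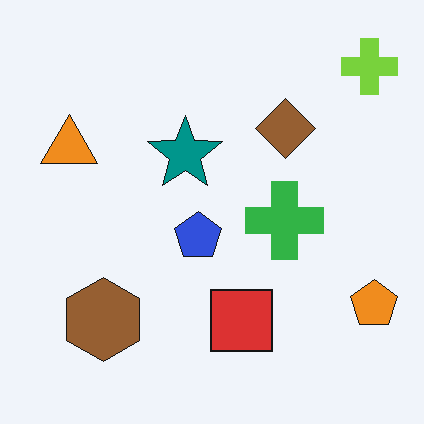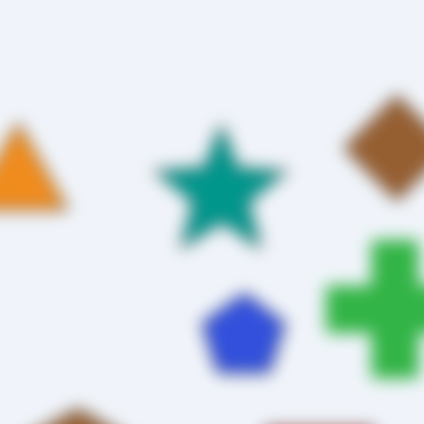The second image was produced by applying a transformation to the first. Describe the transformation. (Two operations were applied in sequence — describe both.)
This is the original image noticeably gaussian-blurred, then cropped tightly and scaled back up.

Shape edges and outlines are uniformly softened across the whole image. The visible shapes are larger and the field of view is narrower; shapes near the original edges may be partly or wholly outside the frame — a crop-and-rescale.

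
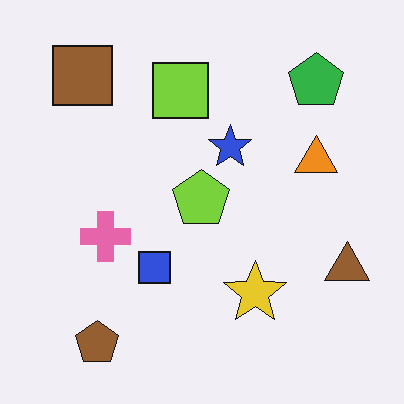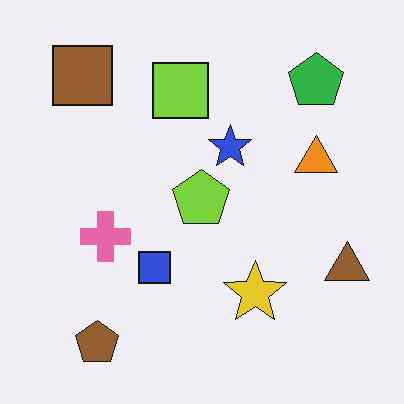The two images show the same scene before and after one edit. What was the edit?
The image was JPEG-compressed with visible artifacts.

Blocky 8×8 compression artifacts appear around shape edges and the flat background shows ringing — characteristic JPEG degradation.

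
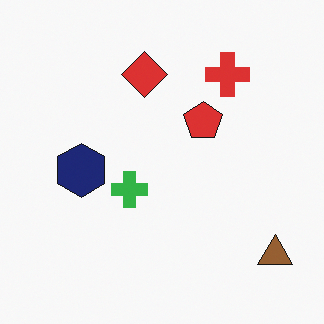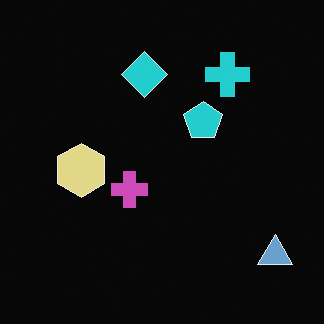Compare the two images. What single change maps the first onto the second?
The transformation is: color-inverted (negative).

The light background has become dark and every shape's color is its complement — a photographic negative.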